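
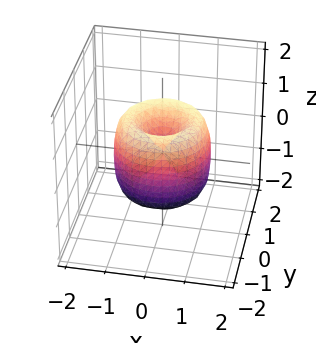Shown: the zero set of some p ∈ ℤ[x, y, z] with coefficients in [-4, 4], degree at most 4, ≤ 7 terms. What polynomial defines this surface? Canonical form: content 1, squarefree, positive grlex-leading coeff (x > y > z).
First, deg p = 4.
Then, symmetry: the surface is invariant under rotation about z: p = q(x² + y², z).
Next, against the integer gridlines: it crosses the x-axis at the gridline x = 0; one z-axis crossing is at z = 0.
Finally, these observations pin down the coefficients.

2*x^4 + 4*x^2*y^2 + 2*y^4 - 3*x^2 - 3*y^2 + z^2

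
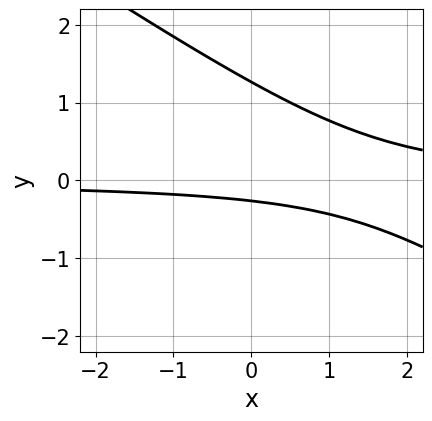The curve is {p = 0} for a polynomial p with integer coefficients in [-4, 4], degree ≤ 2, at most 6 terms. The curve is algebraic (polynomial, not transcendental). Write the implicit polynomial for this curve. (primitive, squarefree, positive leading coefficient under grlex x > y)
Degree: no degree-1 curve has this shape, so deg p = 2.
Checking where it meets the axes: no x-intercept at any integer in the box.
Assembling these constraints gives the stated polynomial.

2*x*y + 3*y^2 - 3*y - 1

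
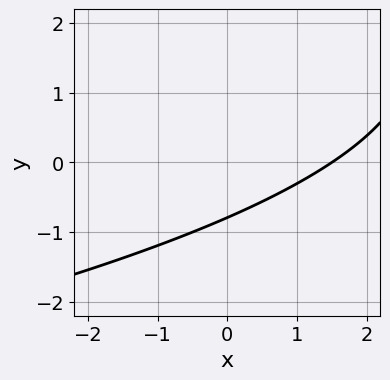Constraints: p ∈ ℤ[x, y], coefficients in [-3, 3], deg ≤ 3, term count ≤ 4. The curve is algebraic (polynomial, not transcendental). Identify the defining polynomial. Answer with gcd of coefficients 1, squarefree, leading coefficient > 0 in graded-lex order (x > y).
y^2 + 2*x - 3*y - 3

First, the degree is 2 — a generic line meets the curve in up to 2 points.
Finally, matching integer coefficients to the picture gives p.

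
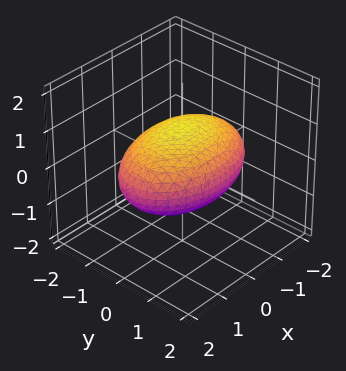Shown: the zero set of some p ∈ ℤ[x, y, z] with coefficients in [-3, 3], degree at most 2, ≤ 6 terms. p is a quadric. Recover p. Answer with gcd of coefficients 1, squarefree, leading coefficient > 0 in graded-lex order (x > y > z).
x^2 + 2*y^2 + 3*z^2 - 3

(a) deg p = 2.
(b) Symmetries: the z ↦ −z reflection is a symmetry, so z appears only in even powers; mirror symmetry x ↦ −x ⇒ only even powers of x; mirror symmetry y ↦ −y ⇒ only even powers of y.
(c) From the visible intercepts: the z-axis gridline crossings are at z ∈ {-1, 1}.
(d) Putting this together gives p.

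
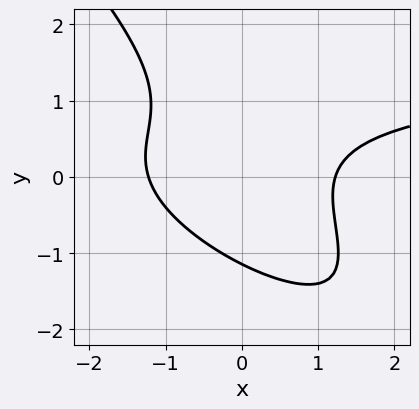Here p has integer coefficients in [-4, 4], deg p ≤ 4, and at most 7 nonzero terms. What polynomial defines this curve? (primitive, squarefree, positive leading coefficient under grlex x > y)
1. deg p = 3. The shape is more complex than any degree-2 curve.
2. Matching integer coefficients to the picture gives p.

x^2*y + 3*x*y^2 + 2*y^3 - 2*x^2 + 3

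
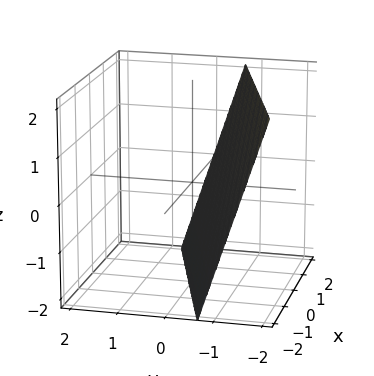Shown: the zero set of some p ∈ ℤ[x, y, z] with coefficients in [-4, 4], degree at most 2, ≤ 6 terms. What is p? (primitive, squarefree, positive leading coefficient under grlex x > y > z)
(a) The degree is 1 — the surface is flat (a plane).
(b) From the visible intercepts: it crosses the x-axis at the gridline x = 2; it crosses the z-axis at the gridline z = -2.
(c) Matching integer coefficients to the picture gives p.

x - 3*y - z - 2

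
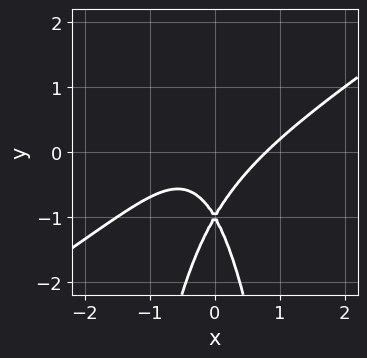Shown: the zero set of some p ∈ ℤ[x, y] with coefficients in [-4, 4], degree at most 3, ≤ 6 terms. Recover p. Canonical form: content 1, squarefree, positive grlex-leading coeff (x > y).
2*x^3 - 3*x^2*y - y^2 - 2*y - 1

1. The degree is 3 — the shape is more complex than any degree-2 curve.
2. Observable constraints: it meets the y-axis at y = -1 (among the integer gridlines).
3. Fitting integer coefficients to these (and the overall shape) gives p.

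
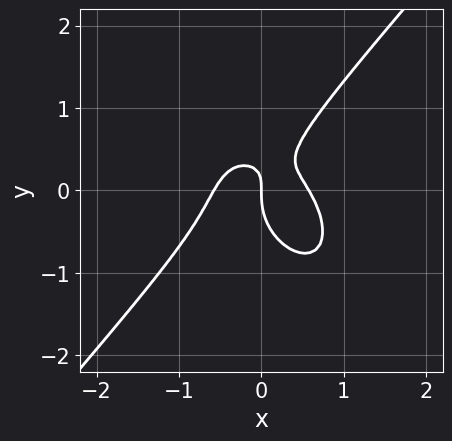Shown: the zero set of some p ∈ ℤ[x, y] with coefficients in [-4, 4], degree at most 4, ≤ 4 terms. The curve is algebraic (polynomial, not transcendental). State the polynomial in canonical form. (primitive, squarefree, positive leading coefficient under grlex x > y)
First, the degree is 3 — a generic line meets the curve in up to 3 points.
Next, from the visible intercepts: it crosses the y-axis at the gridline y = 0; one x-axis crossing is at x = 0.
Finally, solving for integer coefficients yields p as stated.

3*x^3 - 2*y^3 + 2*x*y - x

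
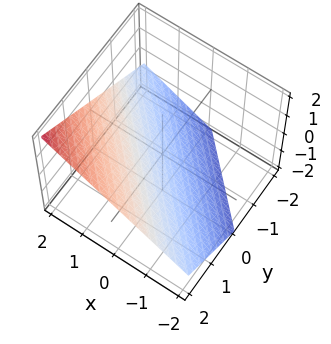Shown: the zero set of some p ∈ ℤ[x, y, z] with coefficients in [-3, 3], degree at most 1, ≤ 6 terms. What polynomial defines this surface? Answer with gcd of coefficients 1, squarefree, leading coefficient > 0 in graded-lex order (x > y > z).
2*x + 2*y - 3*z - 2

1. The degree is 1 — the surface is flat (a plane).
2. Reading off the gridlines: one y-axis crossing is at y = 1; one x-axis crossing is at x = 1.
3. These observations pin down the coefficients.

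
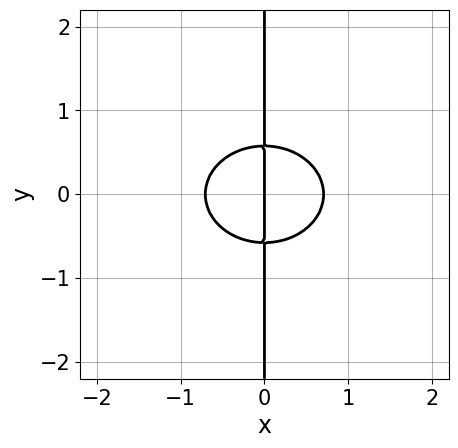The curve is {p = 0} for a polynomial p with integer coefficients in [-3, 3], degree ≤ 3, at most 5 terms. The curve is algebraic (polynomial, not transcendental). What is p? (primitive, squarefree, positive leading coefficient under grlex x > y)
2*x^3 + 3*x*y^2 - x

1. Degree: the shape is more complex than any degree-2 curve, so deg p = 3.
2. Symmetries: it's symmetric under y → −y, forcing even powers of y.
3. Against the integer gridlines: the visible y-axis segment lies entirely on the curve; it crosses the x-axis at the gridline x = 0.
4. Assembling these constraints gives the stated polynomial.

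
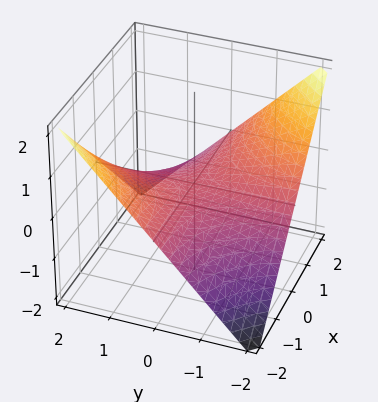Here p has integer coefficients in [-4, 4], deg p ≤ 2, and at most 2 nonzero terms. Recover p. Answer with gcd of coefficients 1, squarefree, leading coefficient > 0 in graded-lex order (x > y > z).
x*y + 2*z

1. Degree: a saddle surface; a quadric, so deg p = 2.
2. Reading off the gridlines: every point of the x-axis in the box is on the surface; every point of the y-axis in the box is on the surface; it crosses the z-axis at the gridline z = 0.
3. Assembling these constraints gives the stated polynomial.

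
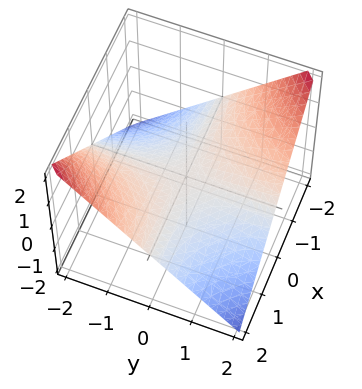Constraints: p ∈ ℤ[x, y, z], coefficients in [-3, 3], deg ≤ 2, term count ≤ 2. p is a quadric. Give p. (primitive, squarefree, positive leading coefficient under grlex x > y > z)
x*y + 2*z

(a) Degree: a hyperbolic paraboloid; a quadric, so deg p = 2.
(b) Against the integer gridlines: it crosses the z-axis at the gridline z = 0; every point of the y-axis in the box is on the surface; the visible x-axis segment lies entirely on the surface.
(c) Together with the visible shape, these determine p as stated.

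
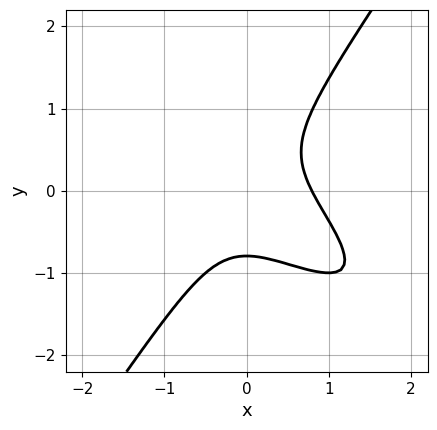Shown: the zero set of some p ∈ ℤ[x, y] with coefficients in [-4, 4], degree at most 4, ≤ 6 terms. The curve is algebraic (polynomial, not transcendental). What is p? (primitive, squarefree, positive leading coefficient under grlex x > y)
The degree is 3 — a generic line meets the curve in up to 3 points.
Putting this together gives p.

2*x^3 + 3*x^2*y - 2*y^3 - 1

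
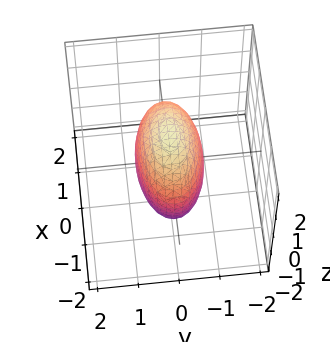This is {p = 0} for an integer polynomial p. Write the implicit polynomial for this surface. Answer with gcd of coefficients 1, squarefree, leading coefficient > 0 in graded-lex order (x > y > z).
1. The degree is 2 — a closed, bounded, convex surface; a quadric.
2. Symmetries: it's symmetric under y → −y, forcing even powers of y; the x ↦ −x reflection is a symmetry, so x appears only in even powers; the z ↦ −z reflection is a symmetry, so z appears only in even powers.
3. The integer polynomial consistent with all of this is the stated p.

x^2 + 3*y^2 + z^2 - 2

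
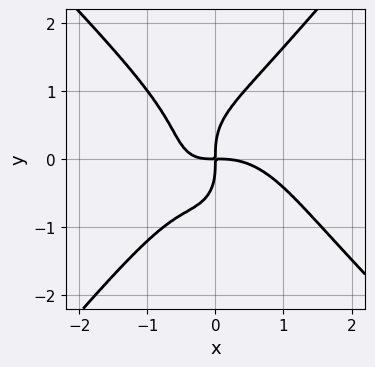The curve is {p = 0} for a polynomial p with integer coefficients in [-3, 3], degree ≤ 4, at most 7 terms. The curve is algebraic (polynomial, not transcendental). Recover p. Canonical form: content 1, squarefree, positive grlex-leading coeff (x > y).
3*x^4 + x^3*y - 2*y^4 + 3*x^2*y + 3*x*y

(a) Degree: no degree-3 curve has this shape, so deg p = 4.
(b) From the visible intercepts: it meets the y-axis at y = 0 (among the integer gridlines); it crosses the x-axis at the gridline x = 0.
(c) The integer polynomial consistent with all of this is the stated p.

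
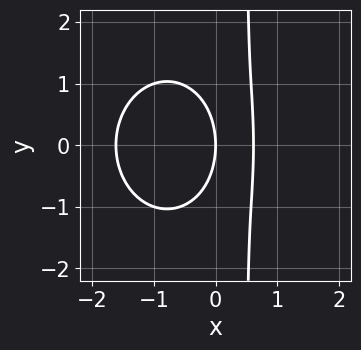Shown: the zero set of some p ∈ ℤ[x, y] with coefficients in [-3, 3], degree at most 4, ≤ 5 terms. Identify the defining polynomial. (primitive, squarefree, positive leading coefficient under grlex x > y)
The degree is 3 — no degree-2 curve has this shape.
Symmetries: it's symmetric under y → −y, forcing even powers of y.
Observable constraints: one y-axis crossing is at y = 0; it crosses the x-axis at the gridline x = 0.
Solving for integer coefficients yields p as stated.

3*x^3 + 2*x*y^2 + 3*x^2 - y^2 - 3*x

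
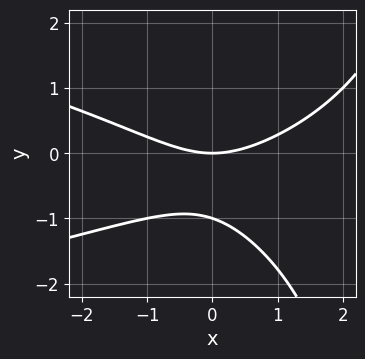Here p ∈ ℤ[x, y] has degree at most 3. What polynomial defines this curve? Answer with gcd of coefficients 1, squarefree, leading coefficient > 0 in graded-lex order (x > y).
deg p = 3.
Against the integer gridlines: one x-axis crossing is at x = 0; among the integer gridlines, it crosses the y-axis at y ∈ {-1, 0}.
The integer polynomial consistent with all of this is the stated p.

x*y^2 + x^2 - 3*y^2 - 3*y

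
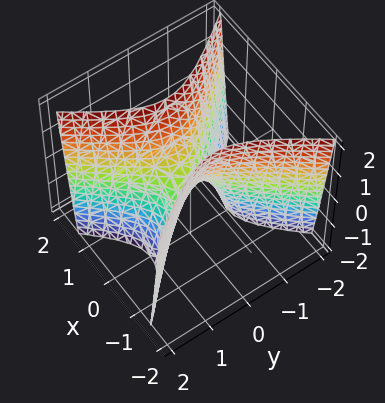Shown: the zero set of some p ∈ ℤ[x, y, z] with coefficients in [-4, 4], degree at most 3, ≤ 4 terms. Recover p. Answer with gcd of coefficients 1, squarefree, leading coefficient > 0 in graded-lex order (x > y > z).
1. Degree: a saddle surface; a quadric, so deg p = 2.
2. Symmetries: the y ↦ −y reflection is a symmetry, so y appears only in even powers; mirror symmetry x ↦ −x ⇒ only even powers of x.
3. From the visible intercepts: it meets the y-axis at y = 0 (among the integer gridlines); it meets the z-axis at z = 0 (among the integer gridlines).
4. Fitting integer coefficients to these (and the overall shape) gives p.

3*x^2 - 2*y^2 - z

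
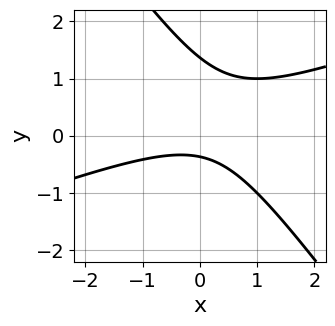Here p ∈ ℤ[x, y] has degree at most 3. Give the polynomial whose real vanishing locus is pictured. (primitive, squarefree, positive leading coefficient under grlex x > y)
First, degree: no degree-1 curve has this shape, so deg p = 2.
Then, reading off the gridlines: the curve avoids every integer x-axis point in the box.
Finally, these observations pin down the coefficients.

x^2 - 2*x*y - 2*y^2 + 2*y + 1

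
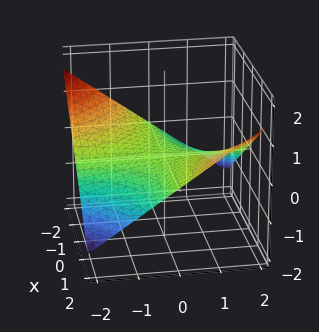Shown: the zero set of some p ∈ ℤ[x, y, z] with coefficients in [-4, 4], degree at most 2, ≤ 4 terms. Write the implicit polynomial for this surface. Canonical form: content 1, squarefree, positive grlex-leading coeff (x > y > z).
(a) The degree is 2 — a hyperbolic paraboloid; a quadric.
(b) From the axis intercepts and sections: one z-axis crossing is at z = 0; the visible y-axis segment lies entirely on the surface; every point of the x-axis in the box is on the surface.
(c) The integer polynomial consistent with all of this is the stated p.

x*y - 3*z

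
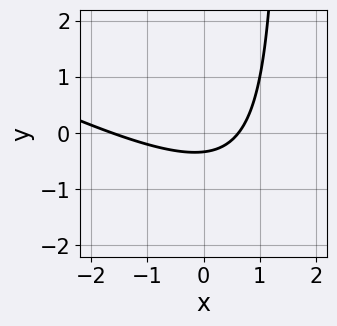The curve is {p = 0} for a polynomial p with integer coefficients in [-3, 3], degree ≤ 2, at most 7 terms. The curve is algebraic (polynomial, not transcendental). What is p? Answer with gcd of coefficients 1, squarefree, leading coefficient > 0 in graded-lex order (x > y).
(a) The degree is 2 — no degree-1 curve has this shape.
(b) Matching integer coefficients to the picture gives p.

x^2 + 2*x*y + x - 3*y - 1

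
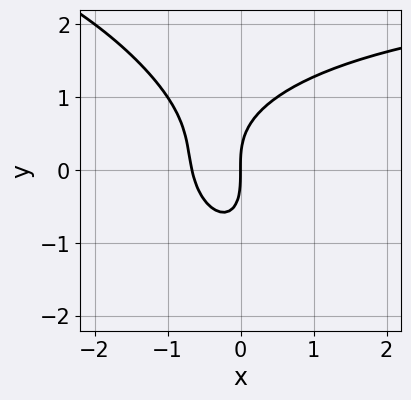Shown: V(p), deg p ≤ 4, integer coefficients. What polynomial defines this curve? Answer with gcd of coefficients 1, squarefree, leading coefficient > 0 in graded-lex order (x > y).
x^2*y + x*y^2 + y^3 - 3*x^2 - 2*x

Degree: a generic line meets the curve in up to 3 points, so deg p = 3.
From the axis intercepts and sections: it crosses the y-axis at the gridline y = 0; it meets the x-axis at x = 0 (among the integer gridlines).
Putting this together gives p.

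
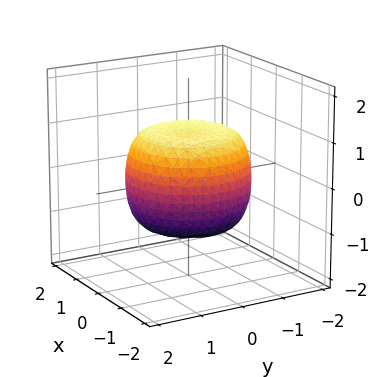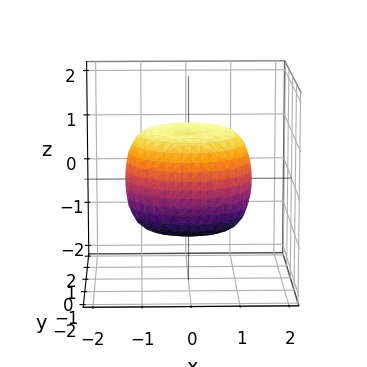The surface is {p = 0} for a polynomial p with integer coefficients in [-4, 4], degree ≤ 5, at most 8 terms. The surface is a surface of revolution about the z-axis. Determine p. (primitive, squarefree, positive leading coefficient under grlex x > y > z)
1. The degree is 4 — no degree-3 surface has this shape.
2. Symmetries: rotational symmetry about the z-axis ⇒ p depends on x, y only through x² + y².
3. From the visible intercepts: the z-axis gridline crossings are at z ∈ {-1, 1}; a circular section at z = 0 has radius between 1 and 2.
4. Putting this together gives p.

2*x^4 + 4*x^2*y^2 + 2*y^4 - 2*x^2 - 2*y^2 + 3*z^2 - 3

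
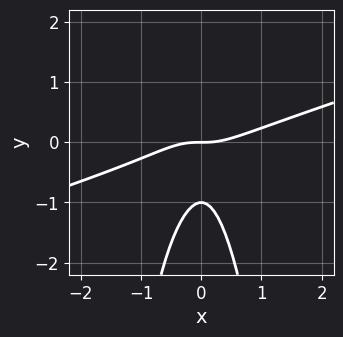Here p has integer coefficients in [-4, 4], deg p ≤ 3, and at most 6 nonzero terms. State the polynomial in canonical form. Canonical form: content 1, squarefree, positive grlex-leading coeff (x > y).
1. deg p = 3. No degree-2 curve has this shape.
2. Observable constraints: one x-axis crossing is at x = 0; the y-axis gridline crossings are at y ∈ {-1, 0}.
3. The integer polynomial consistent with all of this is the stated p.

x^3 - 3*x^2*y - y^2 - y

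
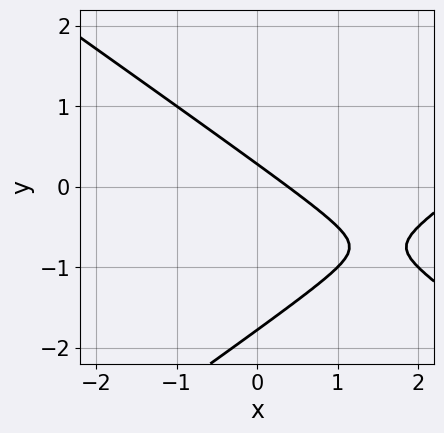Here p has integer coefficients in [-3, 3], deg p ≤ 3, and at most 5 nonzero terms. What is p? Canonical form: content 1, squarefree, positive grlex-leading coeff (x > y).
Degree: the shape is more complex than any degree-1 curve, so deg p = 2.
Matching integer coefficients to the picture gives p.

x^2 - 2*y^2 - 3*x - 3*y + 1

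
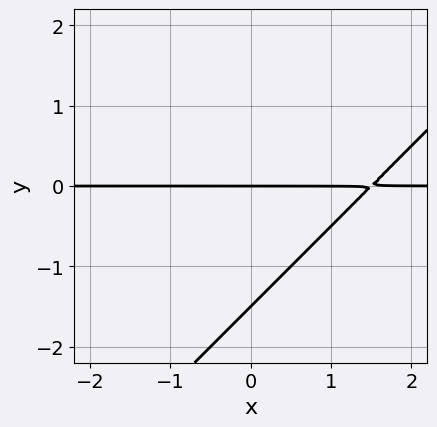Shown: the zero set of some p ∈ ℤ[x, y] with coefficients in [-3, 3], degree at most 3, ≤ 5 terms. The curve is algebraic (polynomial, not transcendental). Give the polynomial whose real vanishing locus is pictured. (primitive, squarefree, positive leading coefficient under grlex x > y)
The degree is 2 — no degree-1 curve has this shape.
Observable constraints: every point of the x-axis in the box is on the curve; it crosses the y-axis at the gridline y = 0.
Fitting integer coefficients to these (and the overall shape) gives p.

2*x*y - 2*y^2 - 3*y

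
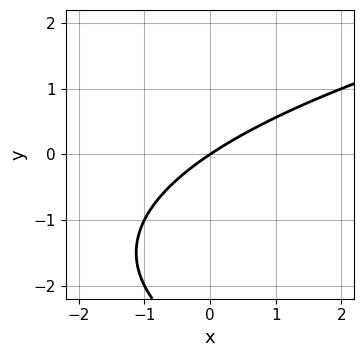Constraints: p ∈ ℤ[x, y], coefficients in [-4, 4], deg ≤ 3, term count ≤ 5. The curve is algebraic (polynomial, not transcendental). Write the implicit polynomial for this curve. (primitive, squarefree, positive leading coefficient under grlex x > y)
y^2 - 2*x + 3*y

1. deg p = 2. A generic line meets the curve in up to 2 points.
2. Reading off the gridlines: it crosses the x-axis at the gridline x = 0; it meets the y-axis at y = 0 (among the integer gridlines).
3. Solving for integer coefficients yields p as stated.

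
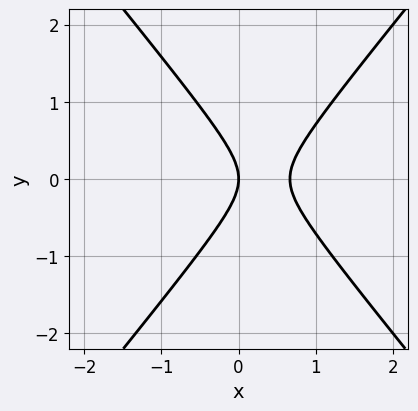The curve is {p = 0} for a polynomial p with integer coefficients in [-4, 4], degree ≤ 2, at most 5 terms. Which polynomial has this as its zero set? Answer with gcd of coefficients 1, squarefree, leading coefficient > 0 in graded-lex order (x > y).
3*x^2 - 2*y^2 - 2*x

First, the degree is 2 — a generic line meets the curve in up to 2 points.
Next, symmetries: the y ↦ −y reflection is a symmetry, so y appears only in even powers.
Then, from the visible intercepts: one y-axis crossing is at y = 0; one x-axis crossing is at x = 0.
Finally, fitting integer coefficients to these (and the overall shape) gives p.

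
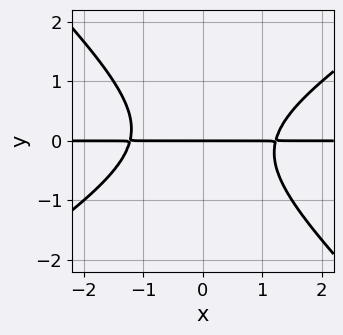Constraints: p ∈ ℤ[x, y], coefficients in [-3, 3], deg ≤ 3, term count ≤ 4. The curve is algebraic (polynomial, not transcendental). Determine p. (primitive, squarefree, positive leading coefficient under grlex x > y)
2*x^2*y - x*y^2 - 3*y^3 - 3*y

(a) Degree: no degree-2 curve has this shape, so deg p = 3.
(b) Reading off the gridlines: one y-axis crossing is at y = 0; every point of the x-axis in the box is on the curve.
(c) Solving for integer coefficients yields p as stated.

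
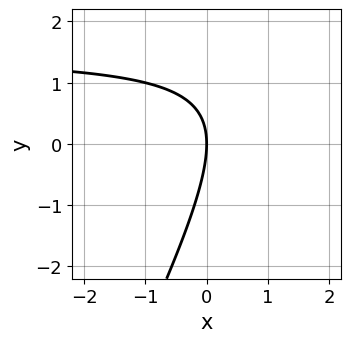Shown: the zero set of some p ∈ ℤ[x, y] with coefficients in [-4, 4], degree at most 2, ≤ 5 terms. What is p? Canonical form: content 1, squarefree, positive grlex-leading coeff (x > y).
2*x*y - y^2 - 3*x

First, the degree is 2 — the shape is more complex than any degree-1 curve.
Then, observable constraints: it meets the x-axis at x = 0 (among the integer gridlines); it crosses the y-axis at the gridline y = 0.
Finally, solving for integer coefficients yields p as stated.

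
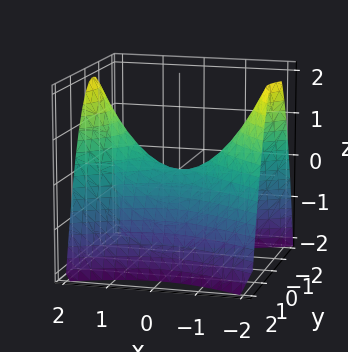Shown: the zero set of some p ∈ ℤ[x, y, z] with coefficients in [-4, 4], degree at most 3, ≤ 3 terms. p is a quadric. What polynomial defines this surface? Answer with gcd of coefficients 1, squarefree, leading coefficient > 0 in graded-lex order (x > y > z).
(a) deg p = 2. A hyperbolic paraboloid; a quadric.
(b) Symmetries: the x ↦ −x reflection is a symmetry, so x appears only in even powers; mirror symmetry y ↦ −y ⇒ only even powers of y.
(c) From the visible intercepts: one y-axis crossing is at y = 0; it meets the z-axis at z = 0 (among the integer gridlines); it crosses the x-axis at the gridline x = 0.
(d) Solving for integer coefficients yields p as stated.

x^2 - 2*y^2 - 2*z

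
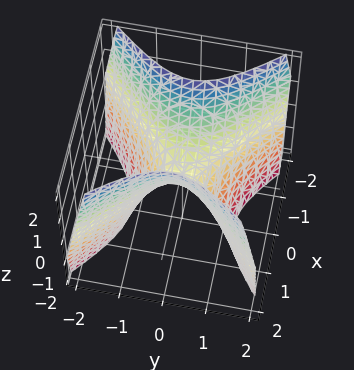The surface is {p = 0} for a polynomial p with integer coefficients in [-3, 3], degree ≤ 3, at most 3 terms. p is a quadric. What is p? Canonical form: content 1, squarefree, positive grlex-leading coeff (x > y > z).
3*x^2 - 3*y^2 - 2*z

1. The degree is 2 — a hyperbolic paraboloid; a quadric.
2. Symmetries: the x ↦ −x reflection is a symmetry, so x appears only in even powers; mirror symmetry y ↦ −y ⇒ only even powers of y.
3. From the visible intercepts: it crosses the z-axis at the gridline z = 0; one x-axis crossing is at x = 0.
4. Matching integer coefficients to the picture gives p.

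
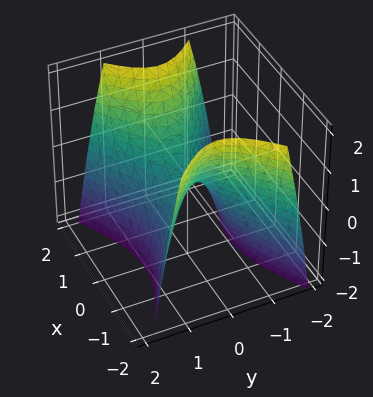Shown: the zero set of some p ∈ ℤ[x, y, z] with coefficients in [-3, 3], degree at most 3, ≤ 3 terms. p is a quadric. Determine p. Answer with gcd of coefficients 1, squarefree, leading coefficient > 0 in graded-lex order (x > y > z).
(a) Degree: a hyperbolic paraboloid; a quadric, so deg p = 2.
(b) Symmetries: mirror symmetry x ↦ −x ⇒ only even powers of x; the y ↦ −y reflection is a symmetry, so y appears only in even powers.
(c) Checking where it meets the axes: it meets the y-axis at y = 0 (among the integer gridlines); it crosses the x-axis at the gridline x = 0.
(d) Putting this together gives p.

x^2 - 2*y^2 - z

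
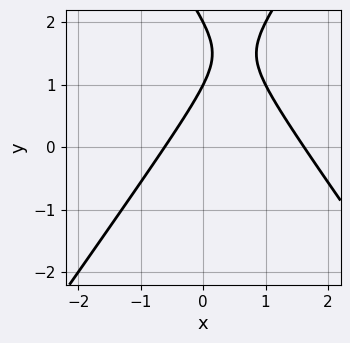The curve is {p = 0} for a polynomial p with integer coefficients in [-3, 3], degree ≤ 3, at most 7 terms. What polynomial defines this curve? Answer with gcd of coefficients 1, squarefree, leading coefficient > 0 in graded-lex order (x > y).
1. The degree is 2 — the shape is more complex than any degree-1 curve.
2. Reading off the gridlines: the y-axis gridline crossings are at y ∈ {1, 2}.
3. Fitting integer coefficients to these (and the overall shape) gives p.

2*x^2 - y^2 - 2*x + 3*y - 2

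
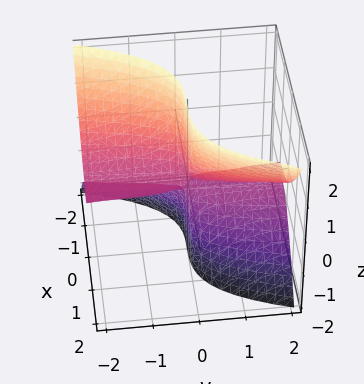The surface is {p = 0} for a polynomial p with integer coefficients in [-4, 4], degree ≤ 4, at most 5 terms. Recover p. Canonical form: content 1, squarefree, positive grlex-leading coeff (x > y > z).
(a) The degree is 3 — a generic line meets the surface in up to 3 points.
(b) From the visible intercepts: it meets the x-axis at x = 0 (among the integer gridlines); the visible z-axis segment lies entirely on the surface.
(c) The integer polynomial consistent with all of this is the stated p. Check: (0, -1, 0) on the y-axis lies on the surface, and p(0, -1, 0) = 0. ✓

3*x^3 - 3*y*z^2 - y*z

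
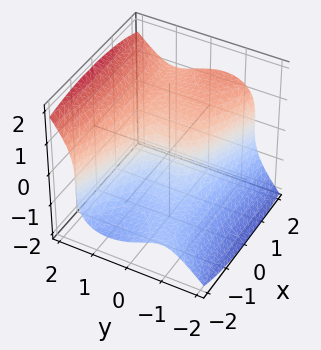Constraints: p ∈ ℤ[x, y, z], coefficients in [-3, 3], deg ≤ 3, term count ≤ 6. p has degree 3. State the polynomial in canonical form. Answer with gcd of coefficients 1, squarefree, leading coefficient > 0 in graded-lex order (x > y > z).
Degree: the shape is more complex than any degree-2 surface, so deg p = 3.
From the axis intercepts and sections: it crosses the x-axis at the gridline x = 0; it crosses the z-axis at the gridline z = 0.
The integer polynomial consistent with all of this is the stated p.

x^2*y + x*y^2 - 3*y^3 + 3*z^3 - 3*x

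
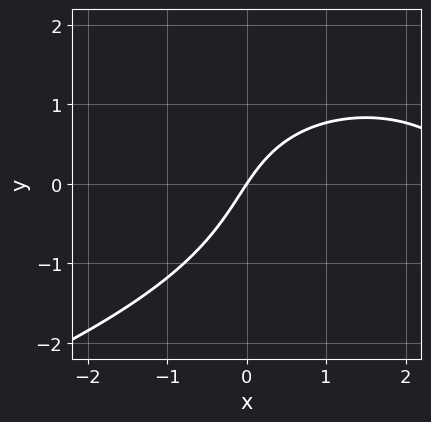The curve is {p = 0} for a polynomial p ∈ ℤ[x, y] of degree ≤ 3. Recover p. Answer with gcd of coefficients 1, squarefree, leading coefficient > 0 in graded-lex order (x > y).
Degree: the shape is more complex than any degree-2 curve, so deg p = 3.
Checking where it meets the axes: it crosses the x-axis at the gridline x = 0; it crosses the y-axis at the gridline y = 0.
Fitting integer coefficients to these (and the overall shape) gives p.

y^3 + x^2 - 3*x + 2*y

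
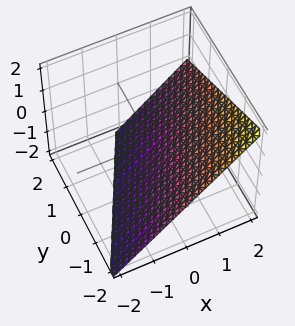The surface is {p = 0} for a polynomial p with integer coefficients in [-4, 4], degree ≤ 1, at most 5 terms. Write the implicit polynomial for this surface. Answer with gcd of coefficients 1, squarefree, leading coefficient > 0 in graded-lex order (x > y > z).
2*x - y - 2*z - 2

Degree: every cross-section is a straight line — this is a plane, so deg p = 1.
Against the integer gridlines: it crosses the z-axis at the gridline z = -1; one y-axis crossing is at y = -2; it crosses the x-axis at the gridline x = 1.
Matching integer coefficients to the picture gives p.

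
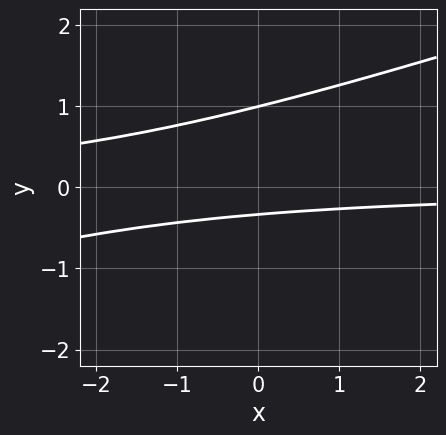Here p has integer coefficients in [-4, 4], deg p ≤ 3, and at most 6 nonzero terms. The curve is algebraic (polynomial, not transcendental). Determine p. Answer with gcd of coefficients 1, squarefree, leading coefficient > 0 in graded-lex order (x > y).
deg p = 2.
Against the integer gridlines: the curve avoids every integer x-axis point in the box; it crosses the y-axis at the gridline y = 1.
Together with the visible shape, these determine p as stated.

x*y - 3*y^2 + 2*y + 1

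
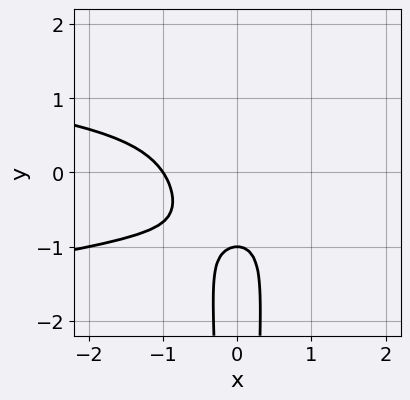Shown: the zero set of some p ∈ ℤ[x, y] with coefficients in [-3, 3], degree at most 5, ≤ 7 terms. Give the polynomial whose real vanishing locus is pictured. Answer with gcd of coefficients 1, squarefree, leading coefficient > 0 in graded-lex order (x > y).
1. The degree is 4 — no degree-3 curve has this shape.
2. Against the integer gridlines: it meets the x-axis at x = -1 (among the integer gridlines); it crosses the y-axis at the gridline y = -1.
3. Fitting integer coefficients to these (and the overall shape) gives p.

3*x^2*y^2 + x^3 + x^2*y + y + 1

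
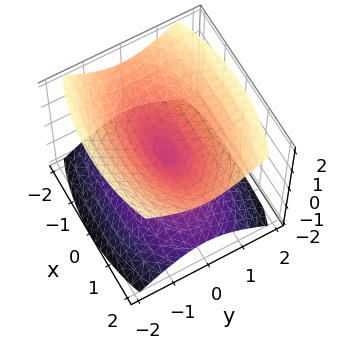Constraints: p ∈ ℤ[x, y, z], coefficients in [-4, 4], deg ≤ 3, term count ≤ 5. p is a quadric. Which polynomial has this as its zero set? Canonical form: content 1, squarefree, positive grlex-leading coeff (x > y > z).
x^2 + 3*y^2 - 3*z^2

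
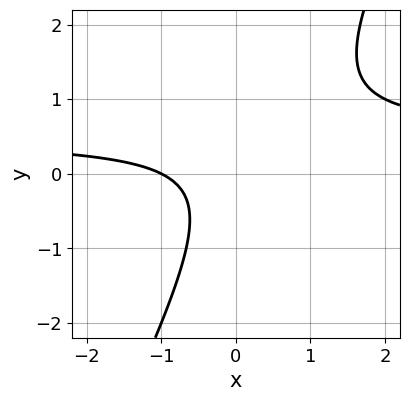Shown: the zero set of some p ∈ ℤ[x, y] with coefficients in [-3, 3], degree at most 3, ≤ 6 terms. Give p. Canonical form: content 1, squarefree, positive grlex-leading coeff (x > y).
2*x*y - y^2 - x - 1

The degree is 2 — the shape is more complex than any degree-1 curve.
Checking where it meets the axes: no y-intercept at any integer in the box; it meets the x-axis at x = -1 (among the integer gridlines).
The integer polynomial consistent with all of this is the stated p.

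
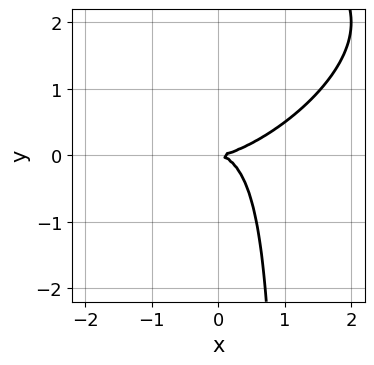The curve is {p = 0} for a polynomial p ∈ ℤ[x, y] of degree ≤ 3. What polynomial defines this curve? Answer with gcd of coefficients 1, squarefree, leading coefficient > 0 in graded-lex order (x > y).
(a) Degree: the shape is more complex than any degree-2 curve, so deg p = 3.
(b) Reading off the gridlines: it meets the x-axis at x = 0 (among the integer gridlines); it crosses the y-axis at the gridline y = 0.
(c) Solving for integer coefficients yields p as stated.

x^3 - 2*x^2*y + 2*x*y^2 - 2*y^2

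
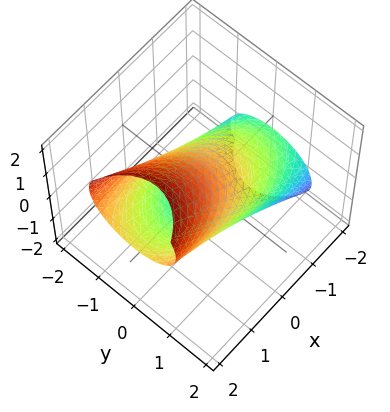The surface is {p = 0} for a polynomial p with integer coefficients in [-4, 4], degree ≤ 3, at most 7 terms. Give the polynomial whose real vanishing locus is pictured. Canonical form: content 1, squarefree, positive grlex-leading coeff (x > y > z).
(a) deg p = 2.
(b) From the axis intercepts and sections: among the integer gridlines, it crosses the z-axis at z ∈ {-1, 1}; the y-axis gridline crossings are at y ∈ {-1, 1}.
(c) These observations pin down the coefficients.

x^2 - 3*x*z + 2*y^2 + 2*z^2 - 2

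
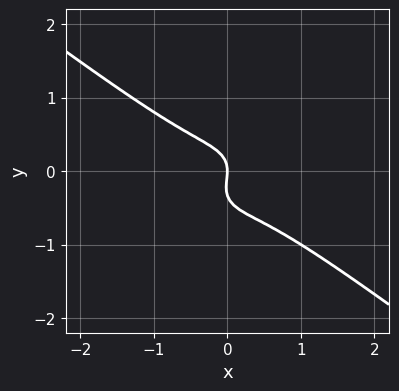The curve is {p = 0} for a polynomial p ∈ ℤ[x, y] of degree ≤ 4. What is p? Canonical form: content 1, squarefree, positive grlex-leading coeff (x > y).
2*x^3 + x^2*y + 3*y^3 + y^2 + x

First, deg p = 3. The shape is more complex than any degree-2 curve.
Next, reading off the gridlines: one y-axis crossing is at y = 0; it crosses the x-axis at the gridline x = 0.
Finally, together with the visible shape, these determine p as stated.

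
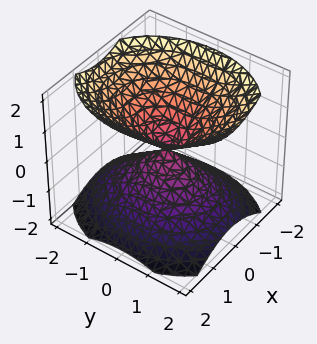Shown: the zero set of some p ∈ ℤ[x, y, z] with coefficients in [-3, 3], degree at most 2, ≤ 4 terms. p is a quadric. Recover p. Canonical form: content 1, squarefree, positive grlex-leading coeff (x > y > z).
The picture has 2 separate pieces.
deg p = 2.
Symmetries: it's symmetric under y → −y, forcing even powers of y; the x ↦ −x reflection is a symmetry, so x appears only in even powers; the z ↦ −z reflection is a symmetry, so z appears only in even powers.
From the axis intercepts and sections: it meets the z-axis at z = 0 (among the integer gridlines); one x-axis crossing is at x = 0; it meets the y-axis at y = 0 (among the integer gridlines).
Solving for integer coefficients yields p as stated.

3*x^2 + 2*y^2 - 3*z^2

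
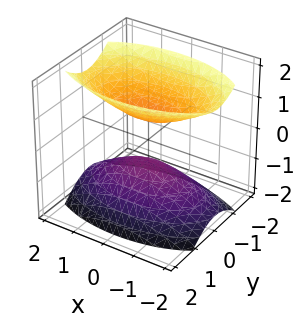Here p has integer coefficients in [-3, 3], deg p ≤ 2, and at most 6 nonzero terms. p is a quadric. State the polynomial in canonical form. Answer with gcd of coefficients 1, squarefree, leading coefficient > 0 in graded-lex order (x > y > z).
There are 2 components. They look like related sheets of one shape, so recover p as a whole.
Degree: two separate bowl-shaped sheets opening away from each other; a quadric, so deg p = 2.
Symmetries: it's symmetric under y → −y, forcing even powers of y; the x ↦ −x reflection is a symmetry, so x appears only in even powers; it's symmetric under z → −z, forcing even powers of z.
Reading off the gridlines: it misses every integer gridline on the y-axis; the surface avoids every integer x-axis point in the box.
The integer polynomial consistent with all of this is the stated p.

x^2 + 3*y^2 - 2*z^2 + 1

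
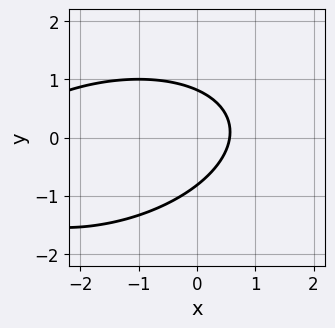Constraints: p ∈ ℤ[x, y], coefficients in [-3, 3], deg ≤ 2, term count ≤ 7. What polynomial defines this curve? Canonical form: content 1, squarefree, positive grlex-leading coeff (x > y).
x^2 - x*y + 3*y^2 + 3*x - 2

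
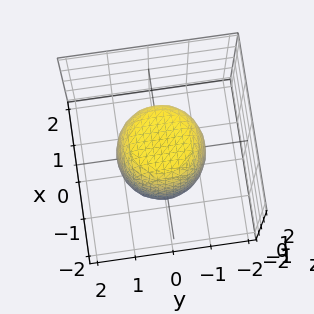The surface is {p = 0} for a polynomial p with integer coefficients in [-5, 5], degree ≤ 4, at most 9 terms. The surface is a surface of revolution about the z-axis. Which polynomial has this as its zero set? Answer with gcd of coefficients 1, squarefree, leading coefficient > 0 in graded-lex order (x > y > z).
1. Degree: a generic line meets the surface in up to 4 points, so deg p = 4.
2. Symmetries: rotational symmetry about the z-axis ⇒ p depends on x, y only through x² + y².
3. From the axis intercepts and sections: a circular section at z = -1 has radius exactly 1.
4. Solving for integer coefficients yields p as stated.

2*x^4 + 4*x^2*y^2 + 2*y^4 - x^2 - y^2 + z^2 - 2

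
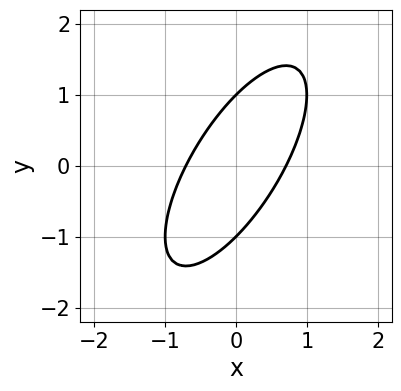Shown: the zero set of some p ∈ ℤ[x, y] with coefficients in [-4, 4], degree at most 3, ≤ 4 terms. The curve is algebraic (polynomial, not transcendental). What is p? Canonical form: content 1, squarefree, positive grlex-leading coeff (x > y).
2*x^2 - 2*x*y + y^2 - 1

First, deg p = 2.
Then, observable constraints: the y-axis gridline crossings are at y ∈ {-1, 1}.
Finally, fitting integer coefficients to these (and the overall shape) gives p.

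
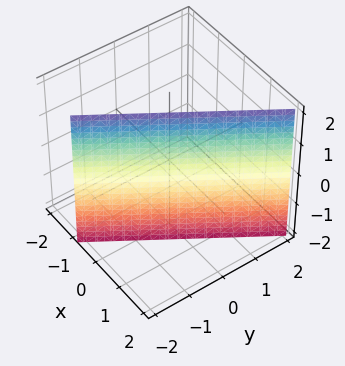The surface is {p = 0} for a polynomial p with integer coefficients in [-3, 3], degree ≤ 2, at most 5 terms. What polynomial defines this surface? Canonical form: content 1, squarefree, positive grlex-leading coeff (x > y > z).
(a) The degree is 1 — the surface is flat (a plane).
(b) Observable constraints: it crosses the y-axis at the gridline y = -1; no z-intercept at any integer in the box.
(c) Fitting integer coefficients to these (and the overall shape) gives p.

3*x - 2*y - 2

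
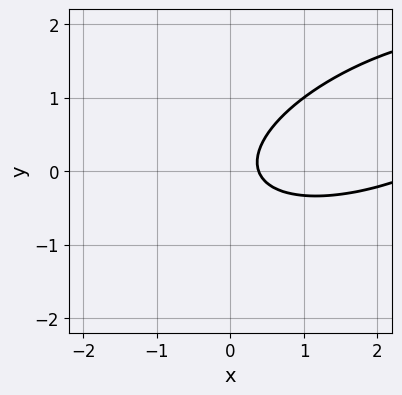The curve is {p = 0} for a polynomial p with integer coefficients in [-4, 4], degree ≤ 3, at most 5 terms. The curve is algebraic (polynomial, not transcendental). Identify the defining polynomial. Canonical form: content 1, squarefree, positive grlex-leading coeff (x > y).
(a) The degree is 2 — no degree-1 curve has this shape.
(b) From the axis intercepts and sections: it misses every integer gridline on the y-axis.
(c) Assembling these constraints gives the stated polynomial.

x^2 - 2*x*y + 3*y^2 - 3*x + 1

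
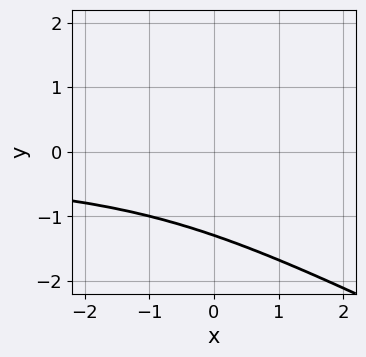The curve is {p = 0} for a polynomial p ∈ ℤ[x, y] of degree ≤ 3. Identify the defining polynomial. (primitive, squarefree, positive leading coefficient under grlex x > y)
x*y^2 + 2*y^3 + 2*y^2 + 1

(a) deg p = 3. The shape is more complex than any degree-2 curve.
(b) Checking where it meets the axes: no x-intercept at any integer in the box.
(c) Solving for integer coefficients yields p as stated.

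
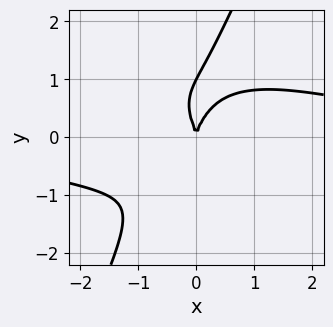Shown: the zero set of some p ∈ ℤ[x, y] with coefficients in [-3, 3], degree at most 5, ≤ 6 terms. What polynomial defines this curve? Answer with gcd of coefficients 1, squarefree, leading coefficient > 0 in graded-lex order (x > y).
x^3*y + 2*x*y^3 - y^4 + y^3 - 2*x^2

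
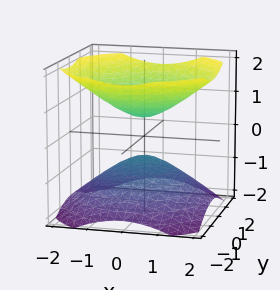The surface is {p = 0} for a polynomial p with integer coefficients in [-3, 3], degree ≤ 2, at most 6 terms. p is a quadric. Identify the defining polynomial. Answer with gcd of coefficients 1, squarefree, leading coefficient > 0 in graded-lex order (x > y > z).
2*x^2 + 2*y^2 - 3*z^2 + 1

First, the picture has 2 separate pieces. They look like related sheets of one shape, so recover p as a whole.
Then, deg p = 2. Two separate bowl-shaped sheets opening away from each other; a quadric.
Then, by symmetry, the surface is invariant under rotation about z: p = q(x² + y², z); mirror symmetry z ↦ −z ⇒ only even powers of z.
Then, reading off the gridlines: no x-intercept at any integer in the box; it misses every integer gridline on the y-axis; a circular section at z = 1 has radius exactly 1.
Finally, matching integer coefficients to the picture gives p.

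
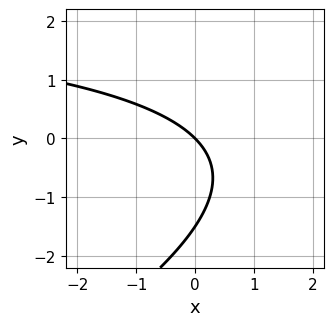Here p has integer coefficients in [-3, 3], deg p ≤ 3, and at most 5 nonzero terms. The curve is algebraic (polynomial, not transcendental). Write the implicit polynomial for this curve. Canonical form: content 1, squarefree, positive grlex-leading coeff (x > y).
x*y - 2*y^2 - 3*x - 3*y

(a) Degree: no degree-1 curve has this shape, so deg p = 2.
(b) From the axis intercepts and sections: it meets the y-axis at y = 0 (among the integer gridlines); it meets the x-axis at x = 0 (among the integer gridlines).
(c) The integer polynomial consistent with all of this is the stated p.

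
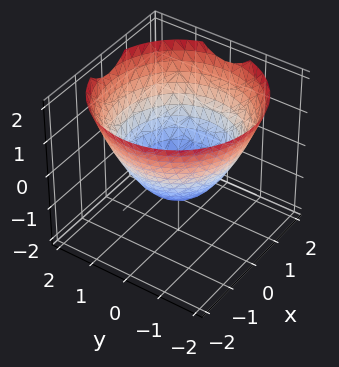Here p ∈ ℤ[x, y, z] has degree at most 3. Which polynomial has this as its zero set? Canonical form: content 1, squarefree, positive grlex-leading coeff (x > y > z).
2*x^2 + 2*y^2 - 3*z - 3

1. Degree: no degree-1 surface has this shape, so deg p = 2.
2. By symmetry, the surface is invariant under rotation about z: p = q(x² + y², z).
3. From the axis intercepts and sections: it crosses the z-axis at the gridline z = -1; a circular section at z = 1 has radius between 1 and 2.
4. Matching integer coefficients to the picture gives p.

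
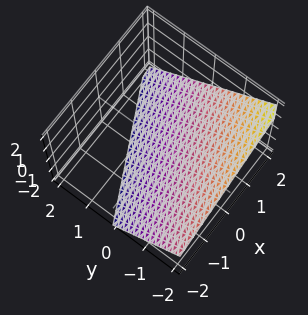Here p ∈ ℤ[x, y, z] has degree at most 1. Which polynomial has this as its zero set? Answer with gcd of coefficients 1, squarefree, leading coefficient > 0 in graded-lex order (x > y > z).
x - 2*y - 2*z - 2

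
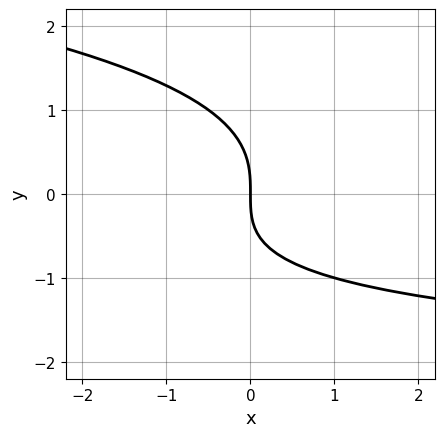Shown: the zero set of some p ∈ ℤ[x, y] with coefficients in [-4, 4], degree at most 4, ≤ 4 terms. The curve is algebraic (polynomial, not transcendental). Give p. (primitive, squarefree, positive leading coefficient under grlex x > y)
First, deg p = 3.
Then, against the integer gridlines: one x-axis crossing is at x = 0; it meets the y-axis at y = 0 (among the integer gridlines).
Finally, fitting integer coefficients to these (and the overall shape) gives p.

2*y^3 + x*y + 3*x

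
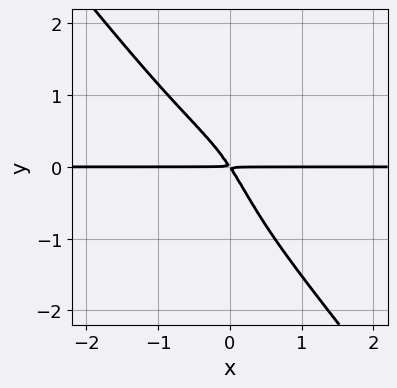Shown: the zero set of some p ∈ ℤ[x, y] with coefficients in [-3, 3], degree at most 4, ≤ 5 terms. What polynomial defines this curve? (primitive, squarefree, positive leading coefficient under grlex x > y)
2*x^3*y + y^4 - x*y^2 + 3*x*y + 2*y^2

Degree: the shape is more complex than any degree-3 curve, so deg p = 4.
Checking where it meets the axes: every point of the x-axis in the box is on the curve.
Matching integer coefficients to the picture gives p.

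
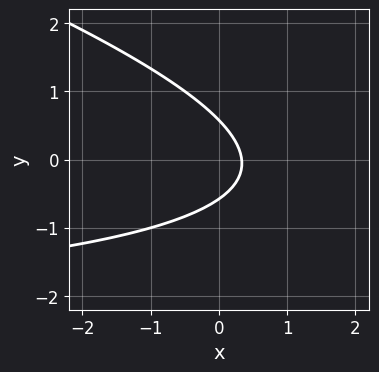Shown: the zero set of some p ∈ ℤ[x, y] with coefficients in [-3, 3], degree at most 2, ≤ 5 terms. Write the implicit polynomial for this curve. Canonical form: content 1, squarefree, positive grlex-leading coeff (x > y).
(a) Degree: a generic line meets the curve in up to 2 points, so deg p = 2.
(b) Putting this together gives p.

x*y + 3*y^2 + 3*x - 1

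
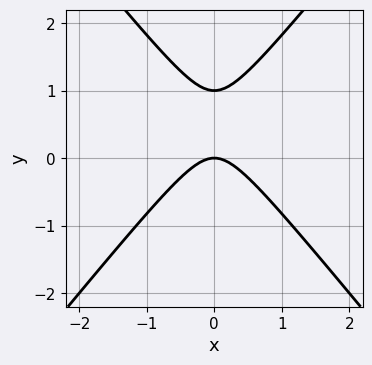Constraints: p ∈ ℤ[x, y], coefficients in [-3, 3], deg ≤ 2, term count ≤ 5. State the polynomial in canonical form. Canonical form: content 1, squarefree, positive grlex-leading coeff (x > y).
First, deg p = 2.
Then, symmetries: it's symmetric under x → −x, forcing even powers of x.
Then, checking where it meets the axes: one x-axis crossing is at x = 0; among the integer gridlines, it crosses the y-axis at y ∈ {0, 1}.
Finally, matching integer coefficients to the picture gives p.

3*x^2 - 2*y^2 + 2*y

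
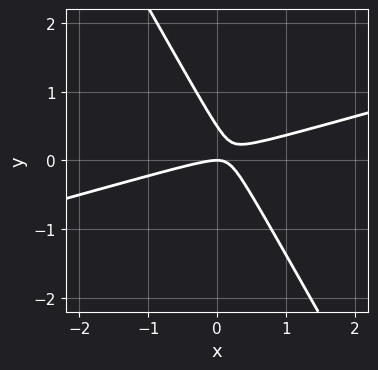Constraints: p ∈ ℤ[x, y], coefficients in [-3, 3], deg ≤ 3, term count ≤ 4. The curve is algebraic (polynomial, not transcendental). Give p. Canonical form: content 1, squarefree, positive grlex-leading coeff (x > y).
x^2 - 3*x*y - 2*y^2 + y

Degree: a generic line meets the curve in up to 2 points, so deg p = 2.
Observable constraints: it meets the y-axis at y = 0 (among the integer gridlines); one x-axis crossing is at x = 0.
Matching integer coefficients to the picture gives p.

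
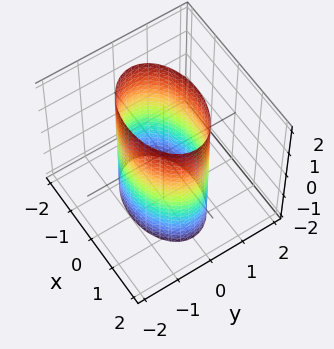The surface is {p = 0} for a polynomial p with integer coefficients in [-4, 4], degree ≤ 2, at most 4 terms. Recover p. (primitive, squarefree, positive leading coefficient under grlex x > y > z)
1. deg p = 2.
2. Symmetries: mirror symmetry x ↦ −x ⇒ only even powers of x; it's symmetric under y → −y, forcing even powers of y; mirror symmetry z ↦ −z ⇒ only even powers of z.
3. From the visible intercepts: among the integer gridlines, it crosses the y-axis at y ∈ {-1, 1}; it misses every integer gridline on the z-axis.
4. Solving for integer coefficients yields p as stated.

x^2 + 2*y^2 - 2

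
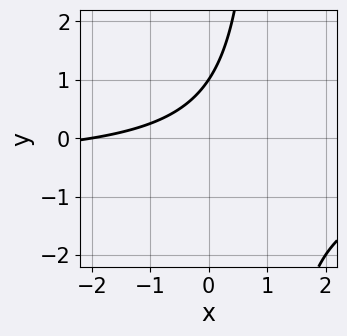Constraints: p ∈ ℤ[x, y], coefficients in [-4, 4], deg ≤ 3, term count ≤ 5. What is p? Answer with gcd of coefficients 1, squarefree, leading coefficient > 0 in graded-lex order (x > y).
2*x*y + x - 2*y + 2

(a) deg p = 2. No degree-1 curve has this shape.
(b) From the axis intercepts and sections: it crosses the x-axis at the gridline x = -2; it crosses the y-axis at the gridline y = 1.
(c) Together with the visible shape, these determine p as stated.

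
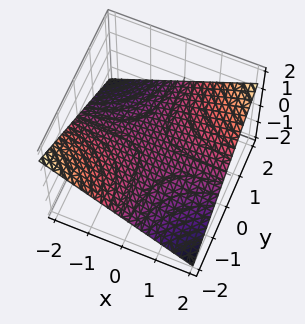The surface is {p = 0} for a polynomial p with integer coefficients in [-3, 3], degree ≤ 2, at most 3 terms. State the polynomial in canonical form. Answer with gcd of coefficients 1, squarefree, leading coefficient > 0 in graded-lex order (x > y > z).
x*y - 3*z

First, deg p = 2. A saddle surface; a quadric.
Then, observable constraints: it meets the z-axis at z = 0 (among the integer gridlines); every point of the x-axis in the box is on the surface; every point of the y-axis in the box is on the surface.
Finally, these observations pin down the coefficients.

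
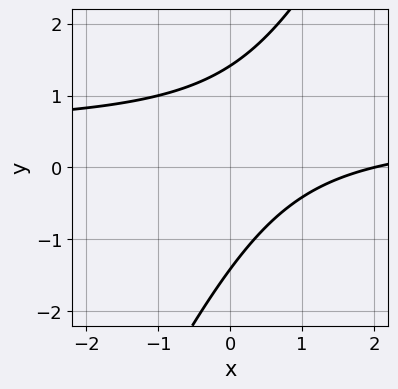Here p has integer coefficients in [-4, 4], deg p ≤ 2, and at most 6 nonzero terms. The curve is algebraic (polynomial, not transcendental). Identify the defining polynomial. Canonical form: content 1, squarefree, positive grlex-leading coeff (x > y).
2*x*y - y^2 - x + 2

(a) deg p = 2. A generic line meets the curve in up to 2 points.
(b) From the axis intercepts and sections: one x-axis crossing is at x = 2.
(c) Solving for integer coefficients yields p as stated.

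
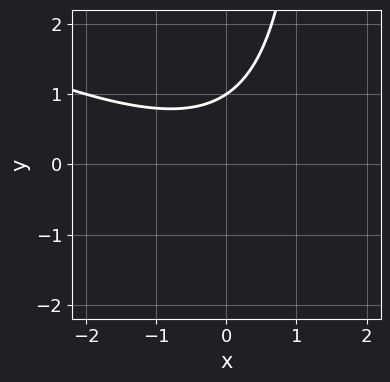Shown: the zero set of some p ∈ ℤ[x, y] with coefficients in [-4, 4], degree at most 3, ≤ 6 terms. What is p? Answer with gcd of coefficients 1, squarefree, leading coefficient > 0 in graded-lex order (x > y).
x^2 + 2*x*y - 3*y + 3

(a) deg p = 2. A generic line meets the curve in up to 2 points.
(b) Reading off the gridlines: one y-axis crossing is at y = 1; the curve avoids every integer x-axis point in the box.
(c) These observations pin down the coefficients.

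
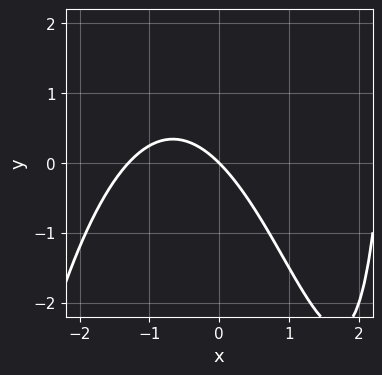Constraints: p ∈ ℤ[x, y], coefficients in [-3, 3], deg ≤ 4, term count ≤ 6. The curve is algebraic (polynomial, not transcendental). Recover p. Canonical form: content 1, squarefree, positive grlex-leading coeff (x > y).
1. deg p = 3.
2. Against the integer gridlines: one y-axis crossing is at y = 0; one x-axis crossing is at x = 0.
3. The integer polynomial consistent with all of this is the stated p.

x^3 - x^2 + x*y - 3*x - 3*y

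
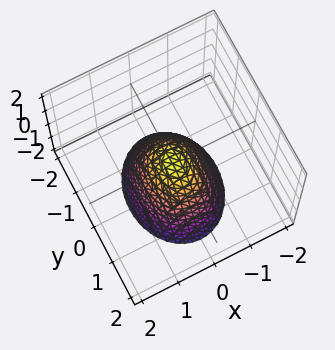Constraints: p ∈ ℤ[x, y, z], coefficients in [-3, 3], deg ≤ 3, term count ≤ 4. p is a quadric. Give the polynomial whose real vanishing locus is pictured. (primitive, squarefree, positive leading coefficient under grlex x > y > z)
3*x^2 + 2*y^2 + 2*z

(a) Degree: a paraboloid; a quadric, so deg p = 2.
(b) Symmetries: it's symmetric under y → −y, forcing even powers of y; it's symmetric under x → −x, forcing even powers of x.
(c) Observable constraints: it crosses the y-axis at the gridline y = 0; one x-axis crossing is at x = 0.
(d) Assembling these constraints gives the stated polynomial.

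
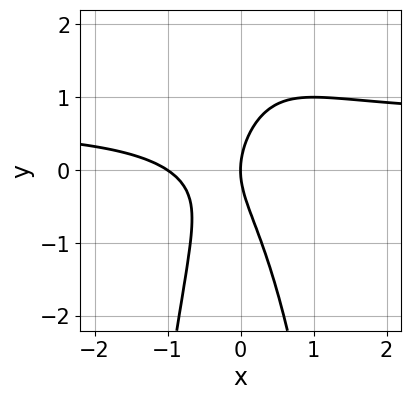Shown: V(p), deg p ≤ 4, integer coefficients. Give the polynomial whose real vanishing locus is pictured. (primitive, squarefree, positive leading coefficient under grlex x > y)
The degree is 3 — no degree-2 curve has this shape.
Checking where it meets the axes: it meets the y-axis at y = 0 (among the integer gridlines); the x-axis gridline crossings are at x ∈ {-1, 0}.
Together with the visible shape, these determine p as stated.

3*x^2*y - 2*x^2 + y^2 - 2*x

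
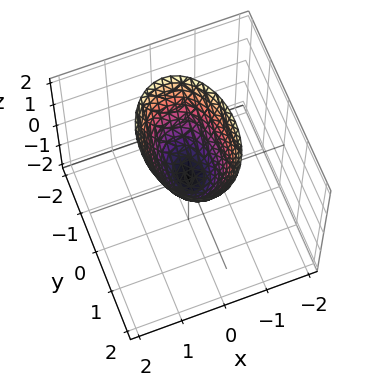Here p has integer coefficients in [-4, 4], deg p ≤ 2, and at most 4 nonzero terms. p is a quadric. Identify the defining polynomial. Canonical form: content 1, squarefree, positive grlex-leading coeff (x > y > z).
2*x^2 + y^2 - z

(a) Degree: a single bowl opening along one axis; a quadric, so deg p = 2.
(b) Symmetries: the x ↦ −x reflection is a symmetry, so x appears only in even powers; mirror symmetry y ↦ −y ⇒ only even powers of y.
(c) From the axis intercepts and sections: one z-axis crossing is at z = 0; it crosses the x-axis at the gridline x = 0; it meets the y-axis at y = 0 (among the integer gridlines).
(d) Putting this together gives p.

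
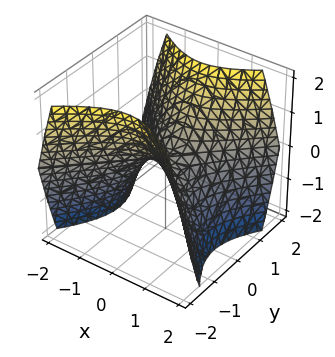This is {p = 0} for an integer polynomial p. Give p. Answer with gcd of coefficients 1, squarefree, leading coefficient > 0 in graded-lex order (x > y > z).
x^2 - y^2 + z

First, the degree is 2 — a hyperbolic paraboloid; a quadric.
Next, symmetries: mirror symmetry y ↦ −y ⇒ only even powers of y; mirror symmetry x ↦ −x ⇒ only even powers of x.
Next, against the integer gridlines: it crosses the x-axis at the gridline x = 0; it crosses the z-axis at the gridline z = 0.
Finally, together with the visible shape, these determine p as stated.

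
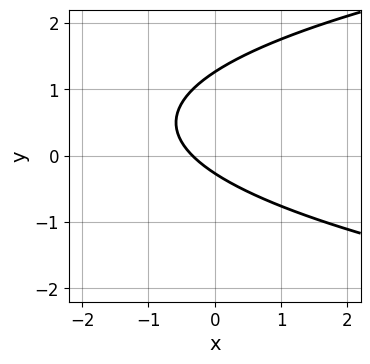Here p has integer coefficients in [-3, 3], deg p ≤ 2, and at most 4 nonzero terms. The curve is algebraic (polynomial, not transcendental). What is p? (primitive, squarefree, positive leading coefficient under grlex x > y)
3*y^2 - 3*x - 3*y - 1

deg p = 2.
The integer polynomial consistent with all of this is the stated p.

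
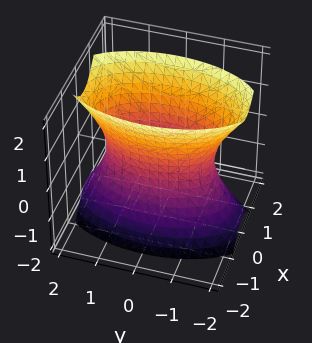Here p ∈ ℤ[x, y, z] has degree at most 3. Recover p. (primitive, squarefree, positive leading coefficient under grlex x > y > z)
First, degree: an hourglass — one-sheet hyperboloid; a quadric, so deg p = 2.
Then, symmetries: it's symmetric under y → −y, forcing even powers of y; the x ↦ −x reflection is a symmetry, so x appears only in even powers; it's symmetric under z → −z, forcing even powers of z.
Then, against the integer gridlines: no z-intercept at any integer in the box.
Finally, fitting integer coefficients to these (and the overall shape) gives p.

3*x^2 + y^2 - z^2 - 2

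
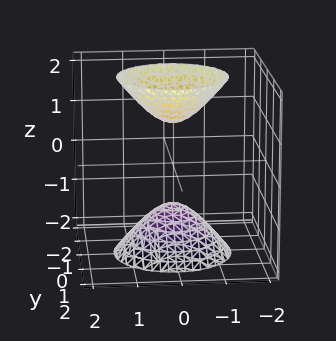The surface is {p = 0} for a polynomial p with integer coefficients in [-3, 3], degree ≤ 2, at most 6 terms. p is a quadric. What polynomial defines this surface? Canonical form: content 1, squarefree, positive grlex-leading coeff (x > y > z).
2*x^2 + 2*y^2 - z^2 + 1

First, the picture has 2 separate pieces. They look like related sheets of one shape, so recover p as a whole.
Next, deg p = 2. Two sheets facing apart; a quadric.
Then, symmetries: it's symmetric under z → −z, forcing even powers of z; the surface is invariant under rotation about z: p = q(x² + y², z).
Next, checking where it meets the axes: among the integer gridlines, it crosses the z-axis at z ∈ {-1, 1}; a circular section at z = 2 has radius between 1 and 2; it misses every integer gridline on the x-axis; no y-intercept at any integer in the box.
Finally, solving for integer coefficients yields p as stated.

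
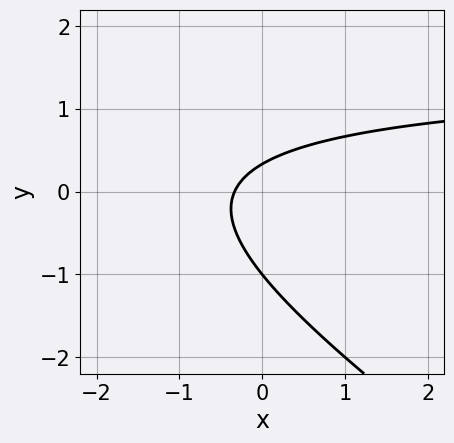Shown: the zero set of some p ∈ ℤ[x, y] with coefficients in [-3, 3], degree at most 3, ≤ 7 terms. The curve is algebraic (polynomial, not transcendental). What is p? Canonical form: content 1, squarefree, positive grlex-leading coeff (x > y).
2*x*y + 3*y^2 - 3*x + 2*y - 1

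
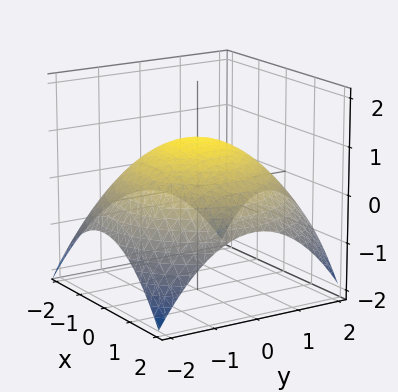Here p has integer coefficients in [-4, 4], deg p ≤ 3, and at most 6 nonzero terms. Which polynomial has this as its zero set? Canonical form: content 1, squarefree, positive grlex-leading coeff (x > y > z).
x^2 + y^2 + 3*z - 3

The degree is 2 — no degree-1 surface has this shape.
Symmetries: rotational symmetry about the z-axis ⇒ p depends on x, y only through x² + y².
Reading off the gridlines: a circular section at z = 0 has radius between 1 and 2; one z-axis crossing is at z = 1.
Together with the visible shape, these determine p as stated.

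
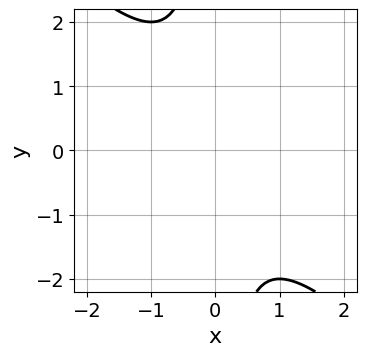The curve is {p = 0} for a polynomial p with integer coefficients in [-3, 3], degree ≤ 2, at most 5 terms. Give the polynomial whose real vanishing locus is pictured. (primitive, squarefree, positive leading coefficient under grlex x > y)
First, the degree is 2 — no degree-1 curve has this shape.
Then, observable constraints: no y-intercept at any integer in the box; the curve avoids every integer x-axis point in the box.
Finally, putting this together gives p.

x^2 + x*y + 1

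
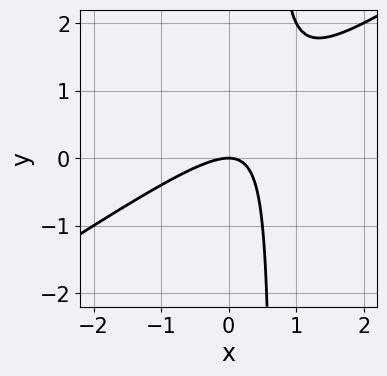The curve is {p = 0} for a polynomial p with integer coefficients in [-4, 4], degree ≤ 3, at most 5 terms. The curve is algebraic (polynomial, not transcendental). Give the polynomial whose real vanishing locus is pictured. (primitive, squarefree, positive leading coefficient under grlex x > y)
2*x^2 - 3*x*y + 2*y

(a) The degree is 2 — the shape is more complex than any degree-1 curve.
(b) From the visible intercepts: it meets the x-axis at x = 0 (among the integer gridlines); it crosses the y-axis at the gridline y = 0.
(c) Matching integer coefficients to the picture gives p.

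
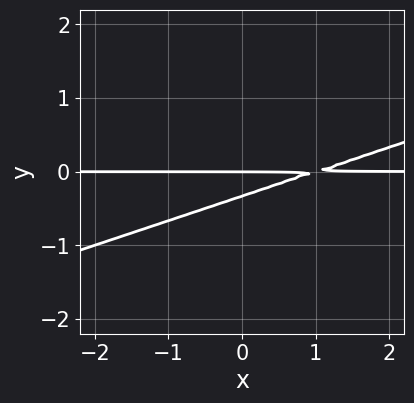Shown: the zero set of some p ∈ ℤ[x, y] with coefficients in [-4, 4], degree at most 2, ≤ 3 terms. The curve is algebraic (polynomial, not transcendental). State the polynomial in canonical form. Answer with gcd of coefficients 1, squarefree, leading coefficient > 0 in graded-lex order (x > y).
x*y - 3*y^2 - y

First, degree: the shape is more complex than any degree-1 curve, so deg p = 2.
Then, against the integer gridlines: the visible x-axis segment lies entirely on the curve; it crosses the y-axis at the gridline y = 0.
Finally, these observations pin down the coefficients.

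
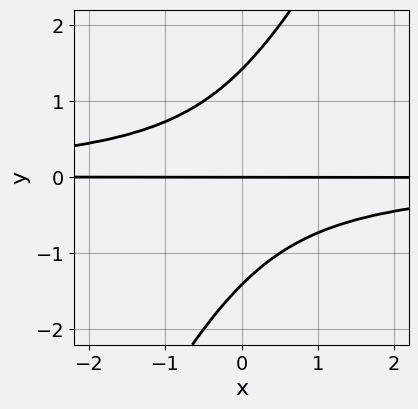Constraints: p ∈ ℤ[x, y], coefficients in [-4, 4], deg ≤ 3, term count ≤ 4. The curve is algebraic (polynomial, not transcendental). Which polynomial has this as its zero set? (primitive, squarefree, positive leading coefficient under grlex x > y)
2*x*y^2 - y^3 + 2*y

1. The degree is 3 — no degree-2 curve has this shape.
2. Against the integer gridlines: it meets the y-axis at y = 0 (among the integer gridlines); every point of the x-axis in the box is on the curve.
3. Fitting integer coefficients to these (and the overall shape) gives p.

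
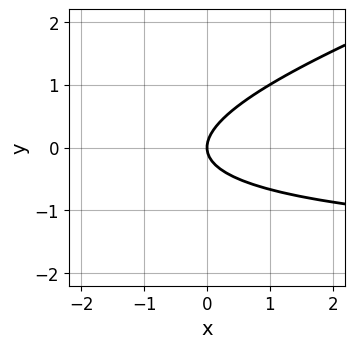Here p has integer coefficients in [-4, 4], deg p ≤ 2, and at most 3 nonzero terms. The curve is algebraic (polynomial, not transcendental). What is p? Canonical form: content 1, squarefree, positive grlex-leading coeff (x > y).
First, the degree is 2 — no degree-1 curve has this shape.
Next, reading off the gridlines: one x-axis crossing is at x = 0; one y-axis crossing is at y = 0.
Finally, solving for integer coefficients yields p as stated.

x*y - 3*y^2 + 2*x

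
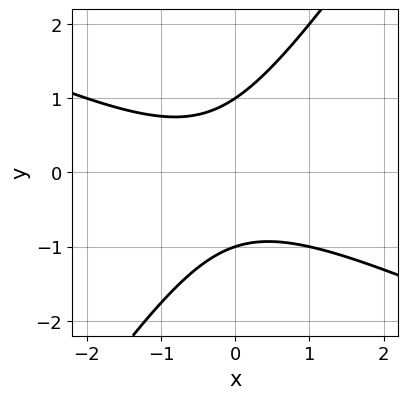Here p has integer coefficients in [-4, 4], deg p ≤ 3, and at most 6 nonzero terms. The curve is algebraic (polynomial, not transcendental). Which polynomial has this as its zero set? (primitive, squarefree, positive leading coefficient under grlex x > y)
2*x^2 + 3*x*y - 3*y^2 + x + 3

deg p = 2. No degree-1 curve has this shape.
Checking where it meets the axes: it misses every integer gridline on the x-axis; the y-axis gridline crossings are at y ∈ {-1, 1}.
Together with the visible shape, these determine p as stated.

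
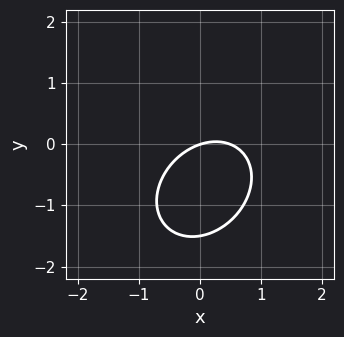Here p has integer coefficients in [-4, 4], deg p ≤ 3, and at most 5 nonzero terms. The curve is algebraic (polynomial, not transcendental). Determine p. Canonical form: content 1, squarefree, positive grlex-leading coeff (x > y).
2*x^2 - x*y + 2*y^2 - x + 3*y

(a) Degree: no degree-1 curve has this shape, so deg p = 2.
(b) Reading off the gridlines: it crosses the x-axis at the gridline x = 0; it meets the y-axis at y = 0 (among the integer gridlines).
(c) Fitting integer coefficients to these (and the overall shape) gives p.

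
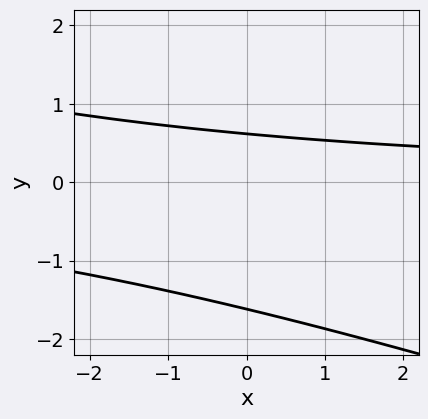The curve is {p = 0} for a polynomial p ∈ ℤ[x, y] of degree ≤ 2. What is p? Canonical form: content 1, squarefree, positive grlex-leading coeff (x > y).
1. Degree: no degree-1 curve has this shape, so deg p = 2.
2. Reading off the gridlines: it misses every integer gridline on the x-axis.
3. Putting this together gives p.

x*y + 3*y^2 + 3*y - 3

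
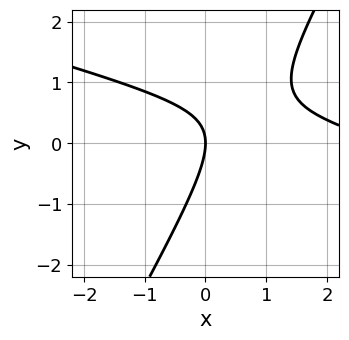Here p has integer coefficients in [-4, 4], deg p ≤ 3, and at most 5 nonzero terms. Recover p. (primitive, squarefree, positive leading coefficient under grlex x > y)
x^2 + 3*x*y - 2*y^2 - 3*x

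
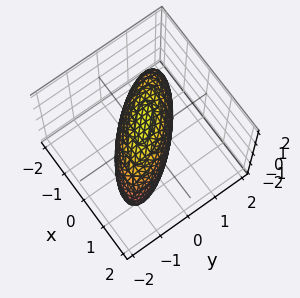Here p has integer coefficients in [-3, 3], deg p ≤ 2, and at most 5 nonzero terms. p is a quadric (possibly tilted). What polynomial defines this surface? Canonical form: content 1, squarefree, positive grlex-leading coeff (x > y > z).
2*x^2 + 3*x*y + 2*y^2 + z^2 - 2

1. Degree: a generic line meets the surface in up to 2 points, so deg p = 2.
2. Reading off the gridlines: the x-axis gridline crossings are at x ∈ {-1, 1}; among the integer gridlines, it crosses the y-axis at y ∈ {-1, 1}.
3. Together with the visible shape, these determine p as stated.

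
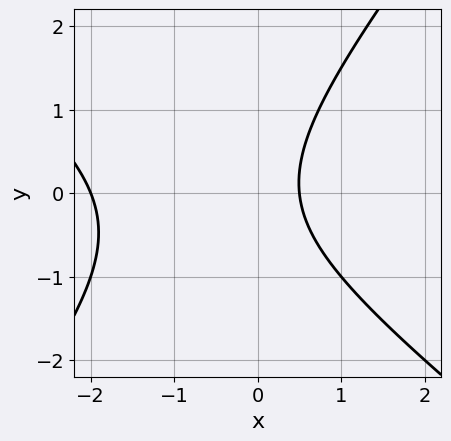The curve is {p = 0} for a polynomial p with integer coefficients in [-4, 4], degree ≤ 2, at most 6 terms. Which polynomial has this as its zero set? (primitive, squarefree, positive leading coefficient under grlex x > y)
2*x^2 + x*y - 2*y^2 + 3*x - 2

deg p = 2.
Reading off the gridlines: it crosses the x-axis at the gridline x = -2; the curve avoids every integer y-axis point in the box.
Together with the visible shape, these determine p as stated.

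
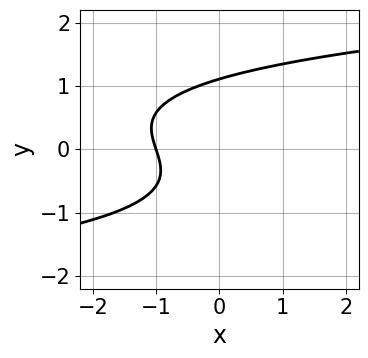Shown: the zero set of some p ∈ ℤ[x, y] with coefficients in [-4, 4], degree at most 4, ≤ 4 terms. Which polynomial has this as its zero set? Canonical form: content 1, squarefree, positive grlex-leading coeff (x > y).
1. Degree: the shape is more complex than any degree-2 curve, so deg p = 3.
2. Observable constraints: one x-axis crossing is at x = -1.
3. Fitting integer coefficients to these (and the overall shape) gives p.

3*y^3 - 3*x - y - 3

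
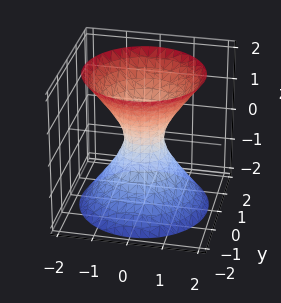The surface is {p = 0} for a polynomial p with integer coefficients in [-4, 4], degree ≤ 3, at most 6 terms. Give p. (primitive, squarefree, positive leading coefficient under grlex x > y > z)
First, the degree is 2 — a generic line meets the surface in up to 2 points.
Then, symmetries: the surface is invariant under rotation about z: p = q(x² + y², z).
Next, observable constraints: the surface avoids every integer z-axis point in the box; a circular section at z = -1 has radius exactly 1.
Finally, together with the visible shape, these determine p as stated.

3*x^2 + 3*y^2 - 2*z^2 - 1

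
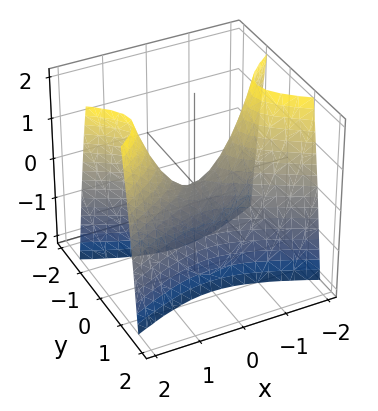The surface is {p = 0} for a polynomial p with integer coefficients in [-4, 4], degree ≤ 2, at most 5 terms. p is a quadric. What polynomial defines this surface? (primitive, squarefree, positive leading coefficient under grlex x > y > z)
(a) The degree is 2 — a hyperbolic paraboloid; a quadric.
(b) Symmetries: it's symmetric under x → −x, forcing even powers of x; it's symmetric under y → −y, forcing even powers of y.
(c) Reading off the gridlines: it crosses the x-axis at the gridline x = 0; it crosses the z-axis at the gridline z = 0; it meets the y-axis at y = 0 (among the integer gridlines).
(d) Matching integer coefficients to the picture gives p.

x^2 - 3*y^2 - z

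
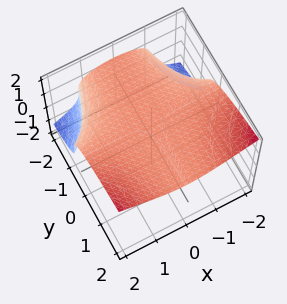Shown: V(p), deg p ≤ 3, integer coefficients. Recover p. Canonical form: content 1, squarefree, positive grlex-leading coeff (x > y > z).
The degree is 3 — the shape is more complex than any degree-2 surface.
Against the integer gridlines: no x-intercept at any integer in the box; the surface avoids every integer y-axis point in the box.
Fitting integer coefficients to these (and the overall shape) gives p.

x^2*y - 2*z^3 + 3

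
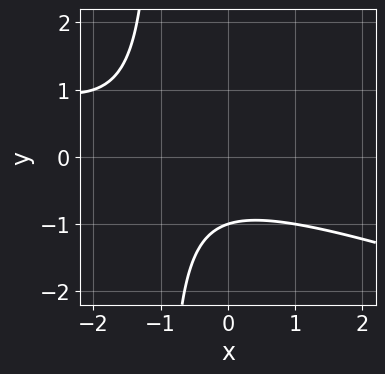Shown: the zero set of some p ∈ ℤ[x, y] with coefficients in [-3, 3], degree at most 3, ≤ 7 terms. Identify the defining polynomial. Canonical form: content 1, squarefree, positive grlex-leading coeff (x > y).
x^2 + 3*x*y + 2*x + 3*y + 3

(a) The degree is 2 — no degree-1 curve has this shape.
(b) Against the integer gridlines: it meets the y-axis at y = -1 (among the integer gridlines); no x-intercept at any integer in the box.
(c) Fitting integer coefficients to these (and the overall shape) gives p.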